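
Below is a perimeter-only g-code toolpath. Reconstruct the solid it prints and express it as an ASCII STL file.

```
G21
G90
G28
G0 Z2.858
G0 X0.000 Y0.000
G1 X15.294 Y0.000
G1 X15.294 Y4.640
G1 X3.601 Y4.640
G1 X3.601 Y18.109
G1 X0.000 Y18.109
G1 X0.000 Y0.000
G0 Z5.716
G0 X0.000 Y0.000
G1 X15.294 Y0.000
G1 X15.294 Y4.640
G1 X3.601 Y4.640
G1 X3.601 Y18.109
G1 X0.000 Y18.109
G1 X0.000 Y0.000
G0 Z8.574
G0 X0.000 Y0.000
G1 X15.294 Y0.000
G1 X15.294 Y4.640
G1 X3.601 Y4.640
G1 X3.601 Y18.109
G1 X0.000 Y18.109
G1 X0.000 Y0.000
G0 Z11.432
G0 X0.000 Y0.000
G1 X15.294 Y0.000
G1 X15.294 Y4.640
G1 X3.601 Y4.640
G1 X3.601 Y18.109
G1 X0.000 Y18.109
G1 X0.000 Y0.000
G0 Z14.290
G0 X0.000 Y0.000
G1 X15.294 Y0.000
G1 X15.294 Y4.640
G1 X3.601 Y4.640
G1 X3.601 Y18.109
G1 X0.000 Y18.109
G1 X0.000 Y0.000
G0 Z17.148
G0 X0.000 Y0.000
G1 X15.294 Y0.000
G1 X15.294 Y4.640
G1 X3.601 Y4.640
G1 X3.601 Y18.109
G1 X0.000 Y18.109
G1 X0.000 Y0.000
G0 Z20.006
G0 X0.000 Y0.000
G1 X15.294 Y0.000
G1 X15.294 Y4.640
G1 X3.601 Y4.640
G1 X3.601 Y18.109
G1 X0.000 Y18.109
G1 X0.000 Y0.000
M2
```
solid part
  facet normal 0.0000 0.0000 -1.0000
    outer loop
      vertex 15.294 4.640 0.000
      vertex 15.294 0.000 0.000
      vertex 0.000 0.000 0.000
    endloop
  endfacet
  facet normal 0.0000 0.0000 -1.0000
    outer loop
      vertex 3.601 4.640 0.000
      vertex 15.294 4.640 0.000
      vertex 0.000 0.000 0.000
    endloop
  endfacet
  facet normal 0.0000 0.0000 -1.0000
    outer loop
      vertex 3.601 18.109 0.000
      vertex 3.601 4.640 0.000
      vertex 0.000 0.000 0.000
    endloop
  endfacet
  facet normal 0.0000 0.0000 -1.0000
    outer loop
      vertex 0.000 18.109 0.000
      vertex 3.601 18.109 0.000
      vertex 0.000 0.000 0.000
    endloop
  endfacet
  facet normal 0.0000 0.0000 1.0000
    outer loop
      vertex 0.000 0.000 20.006
      vertex 15.294 0.000 20.006
      vertex 15.294 4.640 20.006
    endloop
  endfacet
  facet normal 0.0000 0.0000 1.0000
    outer loop
      vertex 0.000 0.000 20.006
      vertex 15.294 4.640 20.006
      vertex 3.601 4.640 20.006
    endloop
  endfacet
  facet normal 0.0000 0.0000 1.0000
    outer loop
      vertex 0.000 0.000 20.006
      vertex 3.601 4.640 20.006
      vertex 3.601 18.109 20.006
    endloop
  endfacet
  facet normal 0.0000 0.0000 1.0000
    outer loop
      vertex 0.000 0.000 20.006
      vertex 3.601 18.109 20.006
      vertex 0.000 18.109 20.006
    endloop
  endfacet
  facet normal 0.0000 -1.0000 0.0000
    outer loop
      vertex 0.000 0.000 0.000
      vertex 15.294 0.000 0.000
      vertex 15.294 0.000 20.006
    endloop
  endfacet
  facet normal 0.0000 -1.0000 0.0000
    outer loop
      vertex 0.000 0.000 0.000
      vertex 15.294 0.000 20.006
      vertex 0.000 0.000 20.006
    endloop
  endfacet
  facet normal 1.0000 0.0000 0.0000
    outer loop
      vertex 15.294 0.000 0.000
      vertex 15.294 4.640 0.000
      vertex 15.294 4.640 20.006
    endloop
  endfacet
  facet normal 1.0000 0.0000 0.0000
    outer loop
      vertex 15.294 0.000 0.000
      vertex 15.294 4.640 20.006
      vertex 15.294 0.000 20.006
    endloop
  endfacet
  facet normal 0.0000 1.0000 0.0000
    outer loop
      vertex 15.294 4.640 0.000
      vertex 3.601 4.640 0.000
      vertex 3.601 4.640 20.006
    endloop
  endfacet
  facet normal 0.0000 1.0000 0.0000
    outer loop
      vertex 15.294 4.640 0.000
      vertex 3.601 4.640 20.006
      vertex 15.294 4.640 20.006
    endloop
  endfacet
  facet normal 1.0000 0.0000 0.0000
    outer loop
      vertex 3.601 4.640 0.000
      vertex 3.601 18.109 0.000
      vertex 3.601 18.109 20.006
    endloop
  endfacet
  facet normal 1.0000 0.0000 0.0000
    outer loop
      vertex 3.601 4.640 0.000
      vertex 3.601 18.109 20.006
      vertex 3.601 4.640 20.006
    endloop
  endfacet
  facet normal 0.0000 1.0000 0.0000
    outer loop
      vertex 3.601 18.109 0.000
      vertex 0.000 18.109 0.000
      vertex 0.000 18.109 20.006
    endloop
  endfacet
  facet normal 0.0000 1.0000 0.0000
    outer loop
      vertex 3.601 18.109 0.000
      vertex 0.000 18.109 20.006
      vertex 3.601 18.109 20.006
    endloop
  endfacet
  facet normal -1.0000 0.0000 0.0000
    outer loop
      vertex 0.000 18.109 0.000
      vertex 0.000 0.000 0.000
      vertex 0.000 0.000 20.006
    endloop
  endfacet
  facet normal -1.0000 0.0000 0.0000
    outer loop
      vertex 0.000 18.109 0.000
      vertex 0.000 0.000 20.006
      vertex 0.000 18.109 20.006
    endloop
  endfacet
endsolid part

The G0 Z moves step by Δz≈2.858 mm. Every layer's G1 loop is the same polygon, so the solid is a straight extrusion of it from z=0 to z≈20. Closing with flat bottom and top caps and triangulating gives 20 facets — an L-shaped prism: outer 15.3 × 18.1 mm, arm thicknesses ≈ 4.64 mm (horizontal) and 3.6 mm (vertical), extruded 20 mm in z.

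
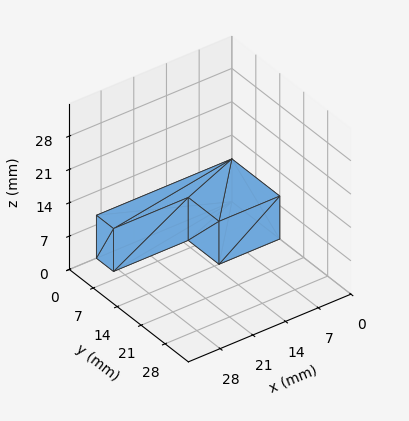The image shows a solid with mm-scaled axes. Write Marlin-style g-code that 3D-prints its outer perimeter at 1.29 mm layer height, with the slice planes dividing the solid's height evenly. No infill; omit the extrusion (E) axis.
Reading the render: the shape is an L-shaped prism: outer 29 × 14 mm, arm thicknesses ≈ 5 mm (horizontal) and 13 mm (vertical), extruded 9 mm in z (dimensions read to the nearest mm from the axis ticks). For the g-code, the solid's height is divided into equal slices at the stated Δz and each level perimeter traced with G1 moves after a G0 lift.

; perimeter-only toolpath
G21 ; units = mm
G90 ; absolute positioning
G28 ; home
; layer 1
G0 Z1.29
G0 X0.00 Y0.00
G1 X29.00 Y0.00
G1 X29.00 Y5.00
G1 X13.00 Y5.00
G1 X13.00 Y14.00
G1 X0.00 Y14.00
G1 X0.00 Y0.00
; layer 2
G0 Z2.57
G0 X0.00 Y0.00
G1 X29.00 Y0.00
G1 X29.00 Y5.00
G1 X13.00 Y5.00
G1 X13.00 Y14.00
G1 X0.00 Y14.00
G1 X0.00 Y0.00
; layer 3
G0 Z3.86
G0 X0.00 Y0.00
G1 X29.00 Y0.00
G1 X29.00 Y5.00
G1 X13.00 Y5.00
G1 X13.00 Y14.00
G1 X0.00 Y14.00
G1 X0.00 Y0.00
; layer 4
G0 Z5.14
G0 X0.00 Y0.00
G1 X29.00 Y0.00
G1 X29.00 Y5.00
G1 X13.00 Y5.00
G1 X13.00 Y14.00
G1 X0.00 Y14.00
G1 X0.00 Y0.00
; layer 5
G0 Z6.43
G0 X0.00 Y0.00
G1 X29.00 Y0.00
G1 X29.00 Y5.00
G1 X13.00 Y5.00
G1 X13.00 Y14.00
G1 X0.00 Y14.00
G1 X0.00 Y0.00
; layer 6
G0 Z7.71
G0 X0.00 Y0.00
G1 X29.00 Y0.00
G1 X29.00 Y5.00
G1 X13.00 Y5.00
G1 X13.00 Y14.00
G1 X0.00 Y14.00
G1 X0.00 Y0.00
; layer 7
G0 Z9.00
G0 X0.00 Y0.00
G1 X29.00 Y0.00
G1 X29.00 Y5.00
G1 X13.00 Y5.00
G1 X13.00 Y14.00
G1 X0.00 Y14.00
G1 X0.00 Y0.00
M2 ; end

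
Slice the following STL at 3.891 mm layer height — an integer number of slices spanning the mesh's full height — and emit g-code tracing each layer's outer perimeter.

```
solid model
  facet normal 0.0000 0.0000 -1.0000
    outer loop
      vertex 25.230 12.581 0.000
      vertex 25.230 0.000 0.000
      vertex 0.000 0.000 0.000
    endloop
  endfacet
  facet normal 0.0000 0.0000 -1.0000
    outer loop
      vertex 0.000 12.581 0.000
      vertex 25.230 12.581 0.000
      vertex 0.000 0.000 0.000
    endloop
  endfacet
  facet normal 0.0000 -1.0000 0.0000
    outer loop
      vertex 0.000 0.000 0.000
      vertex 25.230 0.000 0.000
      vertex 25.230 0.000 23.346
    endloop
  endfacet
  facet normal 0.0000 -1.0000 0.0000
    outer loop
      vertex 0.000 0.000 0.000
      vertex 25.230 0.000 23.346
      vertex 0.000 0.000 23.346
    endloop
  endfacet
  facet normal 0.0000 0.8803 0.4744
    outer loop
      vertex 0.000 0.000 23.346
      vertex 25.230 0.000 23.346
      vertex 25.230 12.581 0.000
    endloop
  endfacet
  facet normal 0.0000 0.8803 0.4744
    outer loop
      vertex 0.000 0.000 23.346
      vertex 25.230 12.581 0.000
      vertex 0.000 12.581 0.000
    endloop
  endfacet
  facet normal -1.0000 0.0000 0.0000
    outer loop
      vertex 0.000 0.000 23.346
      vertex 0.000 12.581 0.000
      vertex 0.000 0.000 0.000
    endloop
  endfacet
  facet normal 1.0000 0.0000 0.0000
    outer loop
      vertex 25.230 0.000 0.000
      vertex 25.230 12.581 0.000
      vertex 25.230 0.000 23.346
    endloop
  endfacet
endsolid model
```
; perimeter-only toolpath
G21 ; units = mm
G90 ; absolute positioning
G28 ; home
; layer 1
G0 Z3.891
G0 X0.000 Y0.000
G1 X25.230 Y0.000
G1 X25.230 Y10.484
G1 X0.000 Y10.484
G1 X0.000 Y0.000
; layer 2
G0 Z7.782
G0 X0.000 Y0.000
G1 X25.230 Y0.000
G1 X25.230 Y8.387
G1 X0.000 Y8.387
G1 X0.000 Y0.000
; layer 3
G0 Z11.673
G0 X0.000 Y0.000
G1 X25.230 Y0.000
G1 X25.230 Y6.290
G1 X0.000 Y6.290
G1 X0.000 Y0.000
; layer 4
G0 Z15.564
G0 X0.000 Y0.000
G1 X25.230 Y0.000
G1 X25.230 Y4.194
G1 X0.000 Y4.194
G1 X0.000 Y0.000
; layer 5
G0 Z19.455
G0 X0.000 Y0.000
G1 X25.230 Y0.000
G1 X25.230 Y2.097
G1 X0.000 Y2.097
G1 X0.000 Y0.000
M2 ; end

The solid is a wedge (ramp): 25.2 × 12.6 mm base, rising to 23.3 mm along the y=0 edge and sloping linearly to z=0 at y=12.6. Slicing at Δz = 3.891 mm — 6 equal slices spanning the solid's height, so layer i sits at z = i·h/6 — gives 5 non-empty perimeters. Each is a 4-segment closed polygon; G0 lifts to the layer z and rapids to the start vertex, then G1 traces the edges. The cross-section shrinks linearly with z (the slice at the apex is degenerate and omitted).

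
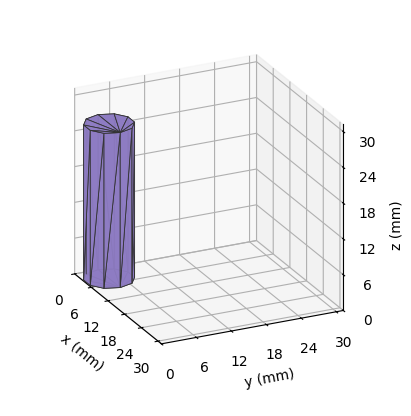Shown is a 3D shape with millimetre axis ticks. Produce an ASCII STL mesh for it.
Reading the render: the shape is a regular 10-sided prism (a cylinder approximated with 10 flat sides), circumscribed radius ≈ 4 mm, height ≈ 26 mm (dimensions read to the nearest mm from the axis ticks). For the STL, each face is triangulated and given an outward normal.

solid part
  facet normal 0.0000 0.0000 -1.0000
    outer loop
      vertex 5.2 7.8 0.0
      vertex 7.2 6.4 0.0
      vertex 8.0 4.0 0.0
    endloop
  endfacet
  facet normal 0.0000 0.0000 -1.0000
    outer loop
      vertex 2.8 7.8 0.0
      vertex 5.2 7.8 0.0
      vertex 8.0 4.0 0.0
    endloop
  endfacet
  facet normal 0.0000 0.0000 -1.0000
    outer loop
      vertex 0.8 6.4 0.0
      vertex 2.8 7.8 0.0
      vertex 8.0 4.0 0.0
    endloop
  endfacet
  facet normal 0.0000 0.0000 -1.0000
    outer loop
      vertex 0.0 4.0 0.0
      vertex 0.8 6.4 0.0
      vertex 8.0 4.0 0.0
    endloop
  endfacet
  facet normal 0.0000 0.0000 -1.0000
    outer loop
      vertex 0.8 1.6 0.0
      vertex 0.0 4.0 0.0
      vertex 8.0 4.0 0.0
    endloop
  endfacet
  facet normal 0.0000 0.0000 -1.0000
    outer loop
      vertex 2.8 0.2 0.0
      vertex 0.8 1.6 0.0
      vertex 8.0 4.0 0.0
    endloop
  endfacet
  facet normal 0.0000 0.0000 -1.0000
    outer loop
      vertex 5.2 0.2 0.0
      vertex 2.8 0.2 0.0
      vertex 8.0 4.0 0.0
    endloop
  endfacet
  facet normal 0.0000 0.0000 -1.0000
    outer loop
      vertex 7.2 1.6 0.0
      vertex 5.2 0.2 0.0
      vertex 8.0 4.0 0.0
    endloop
  endfacet
  facet normal 0.0000 0.0000 1.0000
    outer loop
      vertex 8.0 4.0 26.0
      vertex 7.2 6.4 26.0
      vertex 5.2 7.8 26.0
    endloop
  endfacet
  facet normal 0.0000 0.0000 1.0000
    outer loop
      vertex 8.0 4.0 26.0
      vertex 5.2 7.8 26.0
      vertex 2.8 7.8 26.0
    endloop
  endfacet
  facet normal 0.0000 0.0000 1.0000
    outer loop
      vertex 8.0 4.0 26.0
      vertex 2.8 7.8 26.0
      vertex 0.8 6.4 26.0
    endloop
  endfacet
  facet normal 0.0000 0.0000 1.0000
    outer loop
      vertex 8.0 4.0 26.0
      vertex 0.8 6.4 26.0
      vertex 0.0 4.0 26.0
    endloop
  endfacet
  facet normal 0.0000 0.0000 1.0000
    outer loop
      vertex 8.0 4.0 26.0
      vertex 0.0 4.0 26.0
      vertex 0.8 1.6 26.0
    endloop
  endfacet
  facet normal 0.0000 0.0000 1.0000
    outer loop
      vertex 8.0 4.0 26.0
      vertex 0.8 1.6 26.0
      vertex 2.8 0.2 26.0
    endloop
  endfacet
  facet normal 0.0000 0.0000 1.0000
    outer loop
      vertex 8.0 4.0 26.0
      vertex 2.8 0.2 26.0
      vertex 5.2 0.2 26.0
    endloop
  endfacet
  facet normal 0.0000 0.0000 1.0000
    outer loop
      vertex 8.0 4.0 26.0
      vertex 5.2 0.2 26.0
      vertex 7.2 1.6 26.0
    endloop
  endfacet
  facet normal 0.9487 0.3162 0.0000
    outer loop
      vertex 8.0 4.0 0.0
      vertex 7.2 6.4 0.0
      vertex 7.2 6.4 26.0
    endloop
  endfacet
  facet normal 0.9487 0.3162 0.0000
    outer loop
      vertex 8.0 4.0 0.0
      vertex 7.2 6.4 26.0
      vertex 8.0 4.0 26.0
    endloop
  endfacet
  facet normal 0.5735 0.8192 0.0000
    outer loop
      vertex 7.2 6.4 0.0
      vertex 5.2 7.8 0.0
      vertex 5.2 7.8 26.0
    endloop
  endfacet
  facet normal 0.5735 0.8192 0.0000
    outer loop
      vertex 7.2 6.4 0.0
      vertex 5.2 7.8 26.0
      vertex 7.2 6.4 26.0
    endloop
  endfacet
  facet normal 0.0000 1.0000 0.0000
    outer loop
      vertex 5.2 7.8 0.0
      vertex 2.8 7.8 0.0
      vertex 2.8 7.8 26.0
    endloop
  endfacet
  facet normal 0.0000 1.0000 0.0000
    outer loop
      vertex 5.2 7.8 0.0
      vertex 2.8 7.8 26.0
      vertex 5.2 7.8 26.0
    endloop
  endfacet
  facet normal -0.5735 0.8192 0.0000
    outer loop
      vertex 2.8 7.8 0.0
      vertex 0.8 6.4 0.0
      vertex 0.8 6.4 26.0
    endloop
  endfacet
  facet normal -0.5735 0.8192 0.0000
    outer loop
      vertex 2.8 7.8 0.0
      vertex 0.8 6.4 26.0
      vertex 2.8 7.8 26.0
    endloop
  endfacet
  facet normal -0.9487 0.3162 0.0000
    outer loop
      vertex 0.8 6.4 0.0
      vertex 0.0 4.0 0.0
      vertex 0.0 4.0 26.0
    endloop
  endfacet
  facet normal -0.9487 0.3162 0.0000
    outer loop
      vertex 0.8 6.4 0.0
      vertex 0.0 4.0 26.0
      vertex 0.8 6.4 26.0
    endloop
  endfacet
  facet normal -0.9487 -0.3162 0.0000
    outer loop
      vertex 0.0 4.0 0.0
      vertex 0.8 1.6 0.0
      vertex 0.8 1.6 26.0
    endloop
  endfacet
  facet normal -0.9487 -0.3162 0.0000
    outer loop
      vertex 0.0 4.0 0.0
      vertex 0.8 1.6 26.0
      vertex 0.0 4.0 26.0
    endloop
  endfacet
  facet normal -0.5735 -0.8192 0.0000
    outer loop
      vertex 0.8 1.6 0.0
      vertex 2.8 0.2 0.0
      vertex 2.8 0.2 26.0
    endloop
  endfacet
  facet normal -0.5735 -0.8192 0.0000
    outer loop
      vertex 0.8 1.6 0.0
      vertex 2.8 0.2 26.0
      vertex 0.8 1.6 26.0
    endloop
  endfacet
  facet normal 0.0000 -1.0000 0.0000
    outer loop
      vertex 2.8 0.2 0.0
      vertex 5.2 0.2 0.0
      vertex 5.2 0.2 26.0
    endloop
  endfacet
  facet normal 0.0000 -1.0000 0.0000
    outer loop
      vertex 2.8 0.2 0.0
      vertex 5.2 0.2 26.0
      vertex 2.8 0.2 26.0
    endloop
  endfacet
  facet normal 0.5735 -0.8192 0.0000
    outer loop
      vertex 5.2 0.2 0.0
      vertex 7.2 1.6 0.0
      vertex 7.2 1.6 26.0
    endloop
  endfacet
  facet normal 0.5735 -0.8192 0.0000
    outer loop
      vertex 5.2 0.2 0.0
      vertex 7.2 1.6 26.0
      vertex 5.2 0.2 26.0
    endloop
  endfacet
  facet normal 0.9487 -0.3162 0.0000
    outer loop
      vertex 7.2 1.6 0.0
      vertex 8.0 4.0 0.0
      vertex 8.0 4.0 26.0
    endloop
  endfacet
  facet normal 0.9487 -0.3162 0.0000
    outer loop
      vertex 7.2 1.6 0.0
      vertex 8.0 4.0 26.0
      vertex 7.2 1.6 26.0
    endloop
  endfacet
endsolid part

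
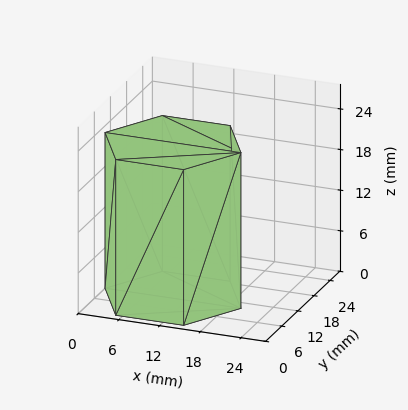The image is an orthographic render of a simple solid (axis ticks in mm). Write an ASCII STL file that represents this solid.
Reading the render: the shape is a regular 6-sided prism (a cylinder approximated with 6 flat sides), circumscribed radius ≈ 10 mm, height ≈ 23 mm (dimensions read to the nearest mm from the axis ticks). For the STL, each face is triangulated and given an outward normal.

solid part
  facet normal 0.0000 0.0000 -1.0000
    outer loop
      vertex 5.00 18.66 0.00
      vertex 15.00 18.66 0.00
      vertex 20.00 10.00 0.00
    endloop
  endfacet
  facet normal 0.0000 0.0000 -1.0000
    outer loop
      vertex 0.00 10.00 0.00
      vertex 5.00 18.66 0.00
      vertex 20.00 10.00 0.00
    endloop
  endfacet
  facet normal 0.0000 0.0000 -1.0000
    outer loop
      vertex 5.00 1.34 0.00
      vertex 0.00 10.00 0.00
      vertex 20.00 10.00 0.00
    endloop
  endfacet
  facet normal 0.0000 0.0000 -1.0000
    outer loop
      vertex 15.00 1.34 0.00
      vertex 5.00 1.34 0.00
      vertex 20.00 10.00 0.00
    endloop
  endfacet
  facet normal 0.0000 0.0000 1.0000
    outer loop
      vertex 20.00 10.00 23.00
      vertex 15.00 18.66 23.00
      vertex 5.00 18.66 23.00
    endloop
  endfacet
  facet normal 0.0000 0.0000 1.0000
    outer loop
      vertex 20.00 10.00 23.00
      vertex 5.00 18.66 23.00
      vertex 0.00 10.00 23.00
    endloop
  endfacet
  facet normal 0.0000 0.0000 1.0000
    outer loop
      vertex 20.00 10.00 23.00
      vertex 0.00 10.00 23.00
      vertex 5.00 1.34 23.00
    endloop
  endfacet
  facet normal 0.0000 0.0000 1.0000
    outer loop
      vertex 20.00 10.00 23.00
      vertex 5.00 1.34 23.00
      vertex 15.00 1.34 23.00
    endloop
  endfacet
  facet normal 0.8660 0.5000 0.0000
    outer loop
      vertex 20.00 10.00 0.00
      vertex 15.00 18.66 0.00
      vertex 15.00 18.66 23.00
    endloop
  endfacet
  facet normal 0.8660 0.5000 0.0000
    outer loop
      vertex 20.00 10.00 0.00
      vertex 15.00 18.66 23.00
      vertex 20.00 10.00 23.00
    endloop
  endfacet
  facet normal 0.0000 1.0000 0.0000
    outer loop
      vertex 15.00 18.66 0.00
      vertex 5.00 18.66 0.00
      vertex 5.00 18.66 23.00
    endloop
  endfacet
  facet normal 0.0000 1.0000 0.0000
    outer loop
      vertex 15.00 18.66 0.00
      vertex 5.00 18.66 23.00
      vertex 15.00 18.66 23.00
    endloop
  endfacet
  facet normal -0.8660 0.5000 0.0000
    outer loop
      vertex 5.00 18.66 0.00
      vertex 0.00 10.00 0.00
      vertex 0.00 10.00 23.00
    endloop
  endfacet
  facet normal -0.8660 0.5000 0.0000
    outer loop
      vertex 5.00 18.66 0.00
      vertex 0.00 10.00 23.00
      vertex 5.00 18.66 23.00
    endloop
  endfacet
  facet normal -0.8660 -0.5000 0.0000
    outer loop
      vertex 0.00 10.00 0.00
      vertex 5.00 1.34 0.00
      vertex 5.00 1.34 23.00
    endloop
  endfacet
  facet normal -0.8660 -0.5000 0.0000
    outer loop
      vertex 0.00 10.00 0.00
      vertex 5.00 1.34 23.00
      vertex 0.00 10.00 23.00
    endloop
  endfacet
  facet normal 0.0000 -1.0000 0.0000
    outer loop
      vertex 5.00 1.34 0.00
      vertex 15.00 1.34 0.00
      vertex 15.00 1.34 23.00
    endloop
  endfacet
  facet normal 0.0000 -1.0000 0.0000
    outer loop
      vertex 5.00 1.34 0.00
      vertex 15.00 1.34 23.00
      vertex 5.00 1.34 23.00
    endloop
  endfacet
  facet normal 0.8660 -0.5000 0.0000
    outer loop
      vertex 15.00 1.34 0.00
      vertex 20.00 10.00 0.00
      vertex 20.00 10.00 23.00
    endloop
  endfacet
  facet normal 0.8660 -0.5000 0.0000
    outer loop
      vertex 15.00 1.34 0.00
      vertex 20.00 10.00 23.00
      vertex 15.00 1.34 23.00
    endloop
  endfacet
endsolid part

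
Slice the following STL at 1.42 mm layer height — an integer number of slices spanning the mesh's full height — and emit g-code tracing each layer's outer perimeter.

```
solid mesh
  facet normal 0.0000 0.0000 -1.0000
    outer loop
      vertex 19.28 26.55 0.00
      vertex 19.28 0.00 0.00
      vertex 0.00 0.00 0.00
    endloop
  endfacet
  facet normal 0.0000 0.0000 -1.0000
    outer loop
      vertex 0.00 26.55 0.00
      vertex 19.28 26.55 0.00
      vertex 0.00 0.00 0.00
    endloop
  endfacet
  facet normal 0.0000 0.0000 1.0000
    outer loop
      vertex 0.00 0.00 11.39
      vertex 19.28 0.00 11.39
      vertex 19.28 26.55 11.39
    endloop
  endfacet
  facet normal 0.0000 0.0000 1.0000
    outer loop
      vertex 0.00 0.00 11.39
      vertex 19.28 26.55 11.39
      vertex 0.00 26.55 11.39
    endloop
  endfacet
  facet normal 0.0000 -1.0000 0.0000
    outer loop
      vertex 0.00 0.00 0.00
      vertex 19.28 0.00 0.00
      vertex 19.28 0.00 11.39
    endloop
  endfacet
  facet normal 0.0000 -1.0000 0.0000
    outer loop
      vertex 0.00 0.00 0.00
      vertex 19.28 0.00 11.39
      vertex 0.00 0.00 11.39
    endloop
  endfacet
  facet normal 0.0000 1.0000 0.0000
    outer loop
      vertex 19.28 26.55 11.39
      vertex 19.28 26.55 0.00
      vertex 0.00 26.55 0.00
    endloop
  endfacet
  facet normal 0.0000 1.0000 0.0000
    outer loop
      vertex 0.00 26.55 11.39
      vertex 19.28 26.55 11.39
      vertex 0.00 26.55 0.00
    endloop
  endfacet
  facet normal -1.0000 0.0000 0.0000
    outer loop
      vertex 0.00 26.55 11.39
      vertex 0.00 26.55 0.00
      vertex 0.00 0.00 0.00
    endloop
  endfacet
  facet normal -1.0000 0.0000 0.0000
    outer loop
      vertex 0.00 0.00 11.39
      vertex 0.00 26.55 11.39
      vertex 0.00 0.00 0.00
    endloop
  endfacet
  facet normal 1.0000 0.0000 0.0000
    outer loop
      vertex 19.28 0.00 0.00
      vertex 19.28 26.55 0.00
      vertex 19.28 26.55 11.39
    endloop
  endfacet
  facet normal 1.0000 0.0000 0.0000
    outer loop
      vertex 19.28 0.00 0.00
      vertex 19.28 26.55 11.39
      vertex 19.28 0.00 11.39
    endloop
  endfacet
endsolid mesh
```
; perimeter-only toolpath
G21 ; units = mm
G90 ; absolute positioning
G28 ; home
; layer 1
G0 Z1.42
G0 X0.00 Y0.00
G1 X19.28 Y0.00
G1 X19.28 Y26.55
G1 X0.00 Y26.55
G1 X0.00 Y0.00
; layer 2
G0 Z2.85
G0 X0.00 Y0.00
G1 X19.28 Y0.00
G1 X19.28 Y26.55
G1 X0.00 Y26.55
G1 X0.00 Y0.00
; layer 3
G0 Z4.27
G0 X0.00 Y0.00
G1 X19.28 Y0.00
G1 X19.28 Y26.55
G1 X0.00 Y26.55
G1 X0.00 Y0.00
; layer 4
G0 Z5.70
G0 X0.00 Y0.00
G1 X19.28 Y0.00
G1 X19.28 Y26.55
G1 X0.00 Y26.55
G1 X0.00 Y0.00
; layer 5
G0 Z7.12
G0 X0.00 Y0.00
G1 X19.28 Y0.00
G1 X19.28 Y26.55
G1 X0.00 Y26.55
G1 X0.00 Y0.00
; layer 6
G0 Z8.54
G0 X0.00 Y0.00
G1 X19.28 Y0.00
G1 X19.28 Y26.55
G1 X0.00 Y26.55
G1 X0.00 Y0.00
; layer 7
G0 Z9.97
G0 X0.00 Y0.00
G1 X19.28 Y0.00
G1 X19.28 Y26.55
G1 X0.00 Y26.55
G1 X0.00 Y0.00
; layer 8
G0 Z11.39
G0 X0.00 Y0.00
G1 X19.28 Y0.00
G1 X19.28 Y26.55
G1 X0.00 Y26.55
G1 X0.00 Y0.00
M2 ; end

The solid is a rectangular box, roughly 19.3 × 26.6 mm footprint and 11.4 mm tall. Slicing at Δz = 1.42 mm — 8 equal slices spanning the solid's height, so layer i sits at z = i·h/8 — gives 8 non-empty perimeters. Each is a 4-segment closed polygon; G0 lifts to the layer z and rapids to the start vertex, then G1 traces the edges.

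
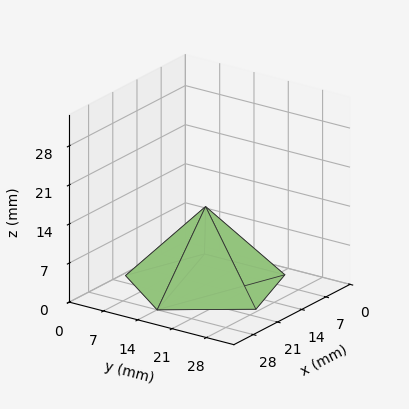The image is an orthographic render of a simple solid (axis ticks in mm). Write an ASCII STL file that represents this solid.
Reading the render: the shape is a regular 5-sided pyramid, base circumscribed radius ≈ 14 mm, apex at z ≈ 14 mm (dimensions read to the nearest mm from the axis ticks). For the STL, each face is triangulated and given an outward normal.

solid part
  facet normal 0.0000 0.0000 -1.0000
    outer loop
      vertex 2.7 22.2 0.0
      vertex 18.3 27.3 0.0
      vertex 28.0 14.0 0.0
    endloop
  endfacet
  facet normal 0.0000 0.0000 -1.0000
    outer loop
      vertex 2.7 5.8 0.0
      vertex 2.7 22.2 0.0
      vertex 28.0 14.0 0.0
    endloop
  endfacet
  facet normal 0.0000 0.0000 -1.0000
    outer loop
      vertex 18.3 0.7 0.0
      vertex 2.7 5.8 0.0
      vertex 28.0 14.0 0.0
    endloop
  endfacet
  facet normal 0.6285 0.4583 0.6285
    outer loop
      vertex 28.0 14.0 0.0
      vertex 18.3 27.3 0.0
      vertex 14.0 14.0 14.0
    endloop
  endfacet
  facet normal -0.2418 0.7395 0.6283
    outer loop
      vertex 18.3 27.3 0.0
      vertex 2.7 22.2 0.0
      vertex 14.0 14.0 14.0
    endloop
  endfacet
  facet normal -0.7782 0.0000 0.6281
    outer loop
      vertex 2.7 22.2 0.0
      vertex 2.7 5.8 0.0
      vertex 14.0 14.0 14.0
    endloop
  endfacet
  facet normal -0.2418 -0.7395 0.6283
    outer loop
      vertex 2.7 5.8 0.0
      vertex 18.3 0.7 0.0
      vertex 14.0 14.0 14.0
    endloop
  endfacet
  facet normal 0.6285 -0.4583 0.6285
    outer loop
      vertex 18.3 0.7 0.0
      vertex 28.0 14.0 0.0
      vertex 14.0 14.0 14.0
    endloop
  endfacet
endsolid part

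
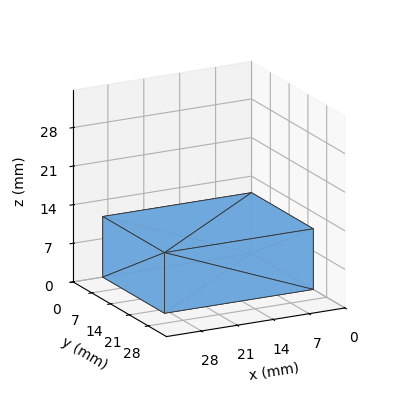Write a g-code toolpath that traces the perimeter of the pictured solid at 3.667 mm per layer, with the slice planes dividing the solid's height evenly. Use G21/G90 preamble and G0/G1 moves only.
Reading the render: the shape is a rectangular box, roughly 29 × 23 mm footprint and 11 mm tall (dimensions read to the nearest mm from the axis ticks). For the g-code, the solid's height is divided into equal slices at the stated Δz and each level perimeter traced with G1 moves after a G0 lift.

; perimeter-only toolpath
G21 ; units = mm
G90 ; absolute positioning
G28 ; home
; layer 1
G0 Z3.667
G0 X0.000 Y0.000
G1 X29.000 Y0.000
G1 X29.000 Y23.000
G1 X0.000 Y23.000
G1 X0.000 Y0.000
; layer 2
G0 Z7.333
G0 X0.000 Y0.000
G1 X29.000 Y0.000
G1 X29.000 Y23.000
G1 X0.000 Y23.000
G1 X0.000 Y0.000
; layer 3
G0 Z11.000
G0 X0.000 Y0.000
G1 X29.000 Y0.000
G1 X29.000 Y23.000
G1 X0.000 Y23.000
G1 X0.000 Y0.000
M2 ; end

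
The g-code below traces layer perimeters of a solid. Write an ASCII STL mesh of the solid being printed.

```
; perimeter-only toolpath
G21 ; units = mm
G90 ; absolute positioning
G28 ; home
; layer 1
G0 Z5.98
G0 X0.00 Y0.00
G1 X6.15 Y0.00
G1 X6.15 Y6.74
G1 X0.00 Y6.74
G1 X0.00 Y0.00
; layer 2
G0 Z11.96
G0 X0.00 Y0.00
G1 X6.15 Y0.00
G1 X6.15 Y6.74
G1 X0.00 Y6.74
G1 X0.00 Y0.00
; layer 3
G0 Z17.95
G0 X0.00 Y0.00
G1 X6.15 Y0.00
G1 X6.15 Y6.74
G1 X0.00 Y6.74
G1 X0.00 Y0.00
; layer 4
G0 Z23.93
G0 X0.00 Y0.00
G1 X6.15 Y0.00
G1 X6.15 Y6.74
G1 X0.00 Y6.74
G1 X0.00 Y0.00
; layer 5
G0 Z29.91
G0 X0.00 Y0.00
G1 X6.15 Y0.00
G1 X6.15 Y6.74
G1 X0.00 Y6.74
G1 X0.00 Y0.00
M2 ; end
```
solid part
  facet normal 0.0000 0.0000 -1.0000
    outer loop
      vertex 6.15 6.74 0.00
      vertex 6.15 0.00 0.00
      vertex 0.00 0.00 0.00
    endloop
  endfacet
  facet normal 0.0000 0.0000 -1.0000
    outer loop
      vertex 0.00 6.74 0.00
      vertex 6.15 6.74 0.00
      vertex 0.00 0.00 0.00
    endloop
  endfacet
  facet normal 0.0000 0.0000 1.0000
    outer loop
      vertex 0.00 0.00 29.91
      vertex 6.15 0.00 29.91
      vertex 6.15 6.74 29.91
    endloop
  endfacet
  facet normal 0.0000 0.0000 1.0000
    outer loop
      vertex 0.00 0.00 29.91
      vertex 6.15 6.74 29.91
      vertex 0.00 6.74 29.91
    endloop
  endfacet
  facet normal 0.0000 -1.0000 0.0000
    outer loop
      vertex 0.00 0.00 0.00
      vertex 6.15 0.00 0.00
      vertex 6.15 0.00 29.91
    endloop
  endfacet
  facet normal 0.0000 -1.0000 0.0000
    outer loop
      vertex 0.00 0.00 0.00
      vertex 6.15 0.00 29.91
      vertex 0.00 0.00 29.91
    endloop
  endfacet
  facet normal 0.0000 1.0000 0.0000
    outer loop
      vertex 6.15 6.74 29.91
      vertex 6.15 6.74 0.00
      vertex 0.00 6.74 0.00
    endloop
  endfacet
  facet normal 0.0000 1.0000 0.0000
    outer loop
      vertex 0.00 6.74 29.91
      vertex 6.15 6.74 29.91
      vertex 0.00 6.74 0.00
    endloop
  endfacet
  facet normal -1.0000 0.0000 0.0000
    outer loop
      vertex 0.00 6.74 29.91
      vertex 0.00 6.74 0.00
      vertex 0.00 0.00 0.00
    endloop
  endfacet
  facet normal -1.0000 0.0000 0.0000
    outer loop
      vertex 0.00 0.00 29.91
      vertex 0.00 6.74 29.91
      vertex 0.00 0.00 0.00
    endloop
  endfacet
  facet normal 1.0000 0.0000 0.0000
    outer loop
      vertex 6.15 0.00 0.00
      vertex 6.15 6.74 0.00
      vertex 6.15 6.74 29.91
    endloop
  endfacet
  facet normal 1.0000 0.0000 0.0000
    outer loop
      vertex 6.15 0.00 0.00
      vertex 6.15 6.74 29.91
      vertex 6.15 0.00 29.91
    endloop
  endfacet
endsolid part

The G0 Z moves step by Δz≈5.98 mm. Every layer's G1 loop is the same polygon, so the solid is a straight extrusion of it from z=0 to z≈29.9. Closing with flat bottom and top caps and triangulating gives 12 facets — a rectangular box, roughly 6.15 × 6.74 mm footprint and 29.9 mm tall.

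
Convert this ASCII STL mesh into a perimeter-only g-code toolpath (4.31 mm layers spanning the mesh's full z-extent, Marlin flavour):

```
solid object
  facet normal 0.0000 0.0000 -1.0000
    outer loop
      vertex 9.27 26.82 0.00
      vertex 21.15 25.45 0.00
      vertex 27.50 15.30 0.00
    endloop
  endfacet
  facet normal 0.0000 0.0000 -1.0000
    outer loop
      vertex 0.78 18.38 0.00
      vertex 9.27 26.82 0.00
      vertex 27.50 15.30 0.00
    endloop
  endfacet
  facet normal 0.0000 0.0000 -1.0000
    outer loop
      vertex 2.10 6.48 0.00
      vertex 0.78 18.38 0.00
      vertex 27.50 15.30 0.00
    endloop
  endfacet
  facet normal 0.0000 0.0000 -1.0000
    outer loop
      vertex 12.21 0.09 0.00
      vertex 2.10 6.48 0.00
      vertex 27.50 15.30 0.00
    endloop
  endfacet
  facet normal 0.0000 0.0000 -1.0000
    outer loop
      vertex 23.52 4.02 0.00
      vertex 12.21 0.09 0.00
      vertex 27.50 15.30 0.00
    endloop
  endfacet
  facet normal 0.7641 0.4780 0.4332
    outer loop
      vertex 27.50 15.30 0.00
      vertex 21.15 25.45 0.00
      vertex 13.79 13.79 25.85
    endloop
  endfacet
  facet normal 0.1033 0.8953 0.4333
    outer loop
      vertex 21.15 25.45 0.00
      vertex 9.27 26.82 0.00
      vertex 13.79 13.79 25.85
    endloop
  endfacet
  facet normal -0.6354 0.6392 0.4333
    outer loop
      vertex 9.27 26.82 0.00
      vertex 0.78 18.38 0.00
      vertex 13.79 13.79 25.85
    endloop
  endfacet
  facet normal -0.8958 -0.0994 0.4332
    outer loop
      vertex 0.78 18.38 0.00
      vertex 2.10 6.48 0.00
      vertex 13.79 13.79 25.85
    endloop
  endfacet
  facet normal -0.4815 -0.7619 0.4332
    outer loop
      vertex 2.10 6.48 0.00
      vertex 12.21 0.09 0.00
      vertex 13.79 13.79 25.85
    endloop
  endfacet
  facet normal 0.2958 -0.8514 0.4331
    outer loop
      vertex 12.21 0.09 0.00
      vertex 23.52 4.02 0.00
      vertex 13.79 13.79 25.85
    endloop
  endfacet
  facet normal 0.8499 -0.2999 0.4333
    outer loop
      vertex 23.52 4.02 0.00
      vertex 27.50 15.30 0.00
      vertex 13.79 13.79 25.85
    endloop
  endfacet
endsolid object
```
; perimeter-only toolpath
G21 ; units = mm
G90 ; absolute positioning
G28 ; home
; layer 1
G0 Z4.31
G0 X25.21 Y15.05
G1 X19.92 Y23.51
G1 X10.02 Y24.65
G1 X2.95 Y17.61
G1 X4.05 Y7.70
G1 X12.47 Y2.37
G1 X21.90 Y5.65
G1 X25.21 Y15.05
; layer 2
G0 Z8.62
G0 X22.93 Y14.80
G1 X18.70 Y21.56
G1 X10.78 Y22.48
G1 X5.12 Y16.85
G1 X6.00 Y8.92
G1 X12.74 Y4.66
G1 X20.28 Y7.28
G1 X22.93 Y14.80
; layer 3
G0 Z12.93
G0 X20.64 Y14.54
G1 X17.47 Y19.62
G1 X11.53 Y20.30
G1 X7.28 Y16.09
G1 X7.94 Y10.13
G1 X13.00 Y6.94
G1 X18.66 Y8.90
G1 X20.64 Y14.54
; layer 4
G0 Z17.23
G0 X18.36 Y14.29
G1 X16.24 Y17.68
G1 X12.28 Y18.13
G1 X9.45 Y15.32
G1 X9.89 Y11.35
G1 X13.26 Y9.22
G1 X17.03 Y10.53
G1 X18.36 Y14.29
; layer 5
G0 Z21.54
G0 X16.07 Y14.04
G1 X15.02 Y15.73
G1 X13.04 Y15.96
G1 X11.62 Y14.55
G1 X11.84 Y12.57
G1 X13.53 Y11.51
G1 X15.41 Y12.16
G1 X16.07 Y14.04
M2 ; end

The solid is a regular 7-sided pyramid, base circumscribed radius ≈ 13.8 mm, apex at z ≈ 25.9 mm. Slicing at Δz = 4.31 mm — 6 equal slices spanning the solid's height, so layer i sits at z = i·h/6 — gives 5 non-empty perimeters. Each is a 7-segment closed polygon; G0 lifts to the layer z and rapids to the start vertex, then G1 traces the edges. The cross-section shrinks linearly with z (the slice at the apex is degenerate and omitted).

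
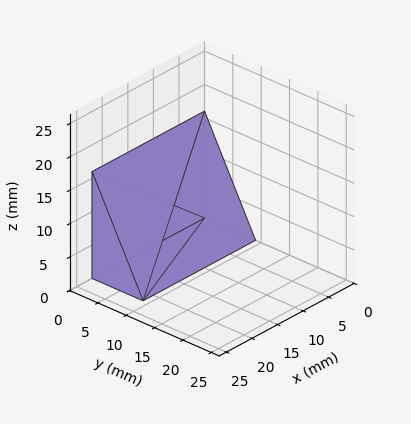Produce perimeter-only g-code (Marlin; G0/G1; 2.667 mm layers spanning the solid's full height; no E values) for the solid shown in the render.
Reading the render: the shape is a wedge (ramp): 22 × 9 mm base, rising to 16 mm along the y=0 edge and sloping linearly to z=0 at y=9 (dimensions read to the nearest mm from the axis ticks). For the g-code, the solid's height is divided into equal slices at the stated Δz and each level perimeter traced with G1 moves after a G0 lift.

; perimeter-only toolpath
G21 ; units = mm
G90 ; absolute positioning
G28 ; home
; layer 1
G0 Z2.667
G0 X0.000 Y0.000
G1 X22.000 Y0.000
G1 X22.000 Y7.500
G1 X0.000 Y7.500
G1 X0.000 Y0.000
; layer 2
G0 Z5.333
G0 X0.000 Y0.000
G1 X22.000 Y0.000
G1 X22.000 Y6.000
G1 X0.000 Y6.000
G1 X0.000 Y0.000
; layer 3
G0 Z8.000
G0 X0.000 Y0.000
G1 X22.000 Y0.000
G1 X22.000 Y4.500
G1 X0.000 Y4.500
G1 X0.000 Y0.000
; layer 4
G0 Z10.667
G0 X0.000 Y0.000
G1 X22.000 Y0.000
G1 X22.000 Y3.000
G1 X0.000 Y3.000
G1 X0.000 Y0.000
; layer 5
G0 Z13.333
G0 X0.000 Y0.000
G1 X22.000 Y0.000
G1 X22.000 Y1.500
G1 X0.000 Y1.500
G1 X0.000 Y0.000
M2 ; end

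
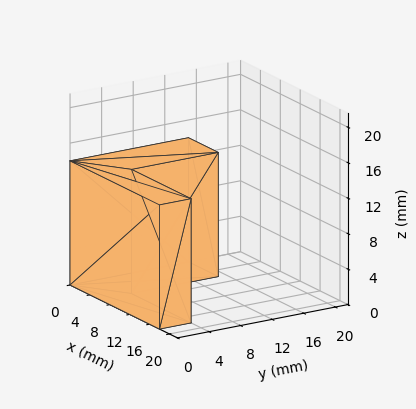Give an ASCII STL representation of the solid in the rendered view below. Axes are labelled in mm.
Reading the render: the shape is an L-shaped prism: outer 18 × 15 mm, arm thicknesses ≈ 4 mm (horizontal) and 6 mm (vertical), extruded 14 mm in z (dimensions read to the nearest mm from the axis ticks). For the STL, each face is triangulated and given an outward normal.

solid part
  facet normal 0.0000 0.0000 -1.0000
    outer loop
      vertex 18.0 4.0 0.0
      vertex 18.0 0.0 0.0
      vertex 0.0 0.0 0.0
    endloop
  endfacet
  facet normal 0.0000 0.0000 -1.0000
    outer loop
      vertex 6.0 4.0 0.0
      vertex 18.0 4.0 0.0
      vertex 0.0 0.0 0.0
    endloop
  endfacet
  facet normal 0.0000 0.0000 -1.0000
    outer loop
      vertex 6.0 15.0 0.0
      vertex 6.0 4.0 0.0
      vertex 0.0 0.0 0.0
    endloop
  endfacet
  facet normal 0.0000 0.0000 -1.0000
    outer loop
      vertex 0.0 15.0 0.0
      vertex 6.0 15.0 0.0
      vertex 0.0 0.0 0.0
    endloop
  endfacet
  facet normal 0.0000 0.0000 1.0000
    outer loop
      vertex 0.0 0.0 14.0
      vertex 18.0 0.0 14.0
      vertex 18.0 4.0 14.0
    endloop
  endfacet
  facet normal 0.0000 0.0000 1.0000
    outer loop
      vertex 0.0 0.0 14.0
      vertex 18.0 4.0 14.0
      vertex 6.0 4.0 14.0
    endloop
  endfacet
  facet normal 0.0000 0.0000 1.0000
    outer loop
      vertex 0.0 0.0 14.0
      vertex 6.0 4.0 14.0
      vertex 6.0 15.0 14.0
    endloop
  endfacet
  facet normal 0.0000 0.0000 1.0000
    outer loop
      vertex 0.0 0.0 14.0
      vertex 6.0 15.0 14.0
      vertex 0.0 15.0 14.0
    endloop
  endfacet
  facet normal 0.0000 -1.0000 0.0000
    outer loop
      vertex 0.0 0.0 0.0
      vertex 18.0 0.0 0.0
      vertex 18.0 0.0 14.0
    endloop
  endfacet
  facet normal 0.0000 -1.0000 0.0000
    outer loop
      vertex 0.0 0.0 0.0
      vertex 18.0 0.0 14.0
      vertex 0.0 0.0 14.0
    endloop
  endfacet
  facet normal 1.0000 0.0000 0.0000
    outer loop
      vertex 18.0 0.0 0.0
      vertex 18.0 4.0 0.0
      vertex 18.0 4.0 14.0
    endloop
  endfacet
  facet normal 1.0000 0.0000 0.0000
    outer loop
      vertex 18.0 0.0 0.0
      vertex 18.0 4.0 14.0
      vertex 18.0 0.0 14.0
    endloop
  endfacet
  facet normal 0.0000 1.0000 0.0000
    outer loop
      vertex 18.0 4.0 0.0
      vertex 6.0 4.0 0.0
      vertex 6.0 4.0 14.0
    endloop
  endfacet
  facet normal 0.0000 1.0000 0.0000
    outer loop
      vertex 18.0 4.0 0.0
      vertex 6.0 4.0 14.0
      vertex 18.0 4.0 14.0
    endloop
  endfacet
  facet normal 1.0000 0.0000 0.0000
    outer loop
      vertex 6.0 4.0 0.0
      vertex 6.0 15.0 0.0
      vertex 6.0 15.0 14.0
    endloop
  endfacet
  facet normal 1.0000 0.0000 0.0000
    outer loop
      vertex 6.0 4.0 0.0
      vertex 6.0 15.0 14.0
      vertex 6.0 4.0 14.0
    endloop
  endfacet
  facet normal 0.0000 1.0000 0.0000
    outer loop
      vertex 6.0 15.0 0.0
      vertex 0.0 15.0 0.0
      vertex 0.0 15.0 14.0
    endloop
  endfacet
  facet normal 0.0000 1.0000 0.0000
    outer loop
      vertex 6.0 15.0 0.0
      vertex 0.0 15.0 14.0
      vertex 6.0 15.0 14.0
    endloop
  endfacet
  facet normal -1.0000 0.0000 0.0000
    outer loop
      vertex 0.0 15.0 0.0
      vertex 0.0 0.0 0.0
      vertex 0.0 0.0 14.0
    endloop
  endfacet
  facet normal -1.0000 0.0000 0.0000
    outer loop
      vertex 0.0 15.0 0.0
      vertex 0.0 0.0 14.0
      vertex 0.0 15.0 14.0
    endloop
  endfacet
endsolid part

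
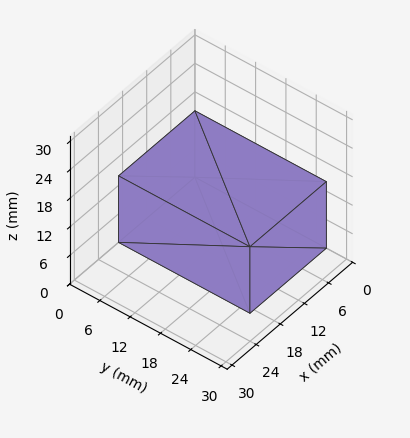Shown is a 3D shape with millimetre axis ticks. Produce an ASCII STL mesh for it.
Reading the render: the shape is a rectangular box, roughly 19 × 26 mm footprint and 14 mm tall (dimensions read to the nearest mm from the axis ticks). For the STL, each face is triangulated and given an outward normal.

solid part
  facet normal 0.0000 0.0000 -1.0000
    outer loop
      vertex 19.0 26.0 0.0
      vertex 19.0 0.0 0.0
      vertex 0.0 0.0 0.0
    endloop
  endfacet
  facet normal 0.0000 0.0000 -1.0000
    outer loop
      vertex 0.0 26.0 0.0
      vertex 19.0 26.0 0.0
      vertex 0.0 0.0 0.0
    endloop
  endfacet
  facet normal 0.0000 0.0000 1.0000
    outer loop
      vertex 0.0 0.0 14.0
      vertex 19.0 0.0 14.0
      vertex 19.0 26.0 14.0
    endloop
  endfacet
  facet normal 0.0000 0.0000 1.0000
    outer loop
      vertex 0.0 0.0 14.0
      vertex 19.0 26.0 14.0
      vertex 0.0 26.0 14.0
    endloop
  endfacet
  facet normal 0.0000 -1.0000 0.0000
    outer loop
      vertex 0.0 0.0 0.0
      vertex 19.0 0.0 0.0
      vertex 19.0 0.0 14.0
    endloop
  endfacet
  facet normal 0.0000 -1.0000 0.0000
    outer loop
      vertex 0.0 0.0 0.0
      vertex 19.0 0.0 14.0
      vertex 0.0 0.0 14.0
    endloop
  endfacet
  facet normal 0.0000 1.0000 0.0000
    outer loop
      vertex 19.0 26.0 14.0
      vertex 19.0 26.0 0.0
      vertex 0.0 26.0 0.0
    endloop
  endfacet
  facet normal 0.0000 1.0000 0.0000
    outer loop
      vertex 0.0 26.0 14.0
      vertex 19.0 26.0 14.0
      vertex 0.0 26.0 0.0
    endloop
  endfacet
  facet normal -1.0000 0.0000 0.0000
    outer loop
      vertex 0.0 26.0 14.0
      vertex 0.0 26.0 0.0
      vertex 0.0 0.0 0.0
    endloop
  endfacet
  facet normal -1.0000 0.0000 0.0000
    outer loop
      vertex 0.0 0.0 14.0
      vertex 0.0 26.0 14.0
      vertex 0.0 0.0 0.0
    endloop
  endfacet
  facet normal 1.0000 0.0000 0.0000
    outer loop
      vertex 19.0 0.0 0.0
      vertex 19.0 26.0 0.0
      vertex 19.0 26.0 14.0
    endloop
  endfacet
  facet normal 1.0000 0.0000 0.0000
    outer loop
      vertex 19.0 0.0 0.0
      vertex 19.0 26.0 14.0
      vertex 19.0 0.0 14.0
    endloop
  endfacet
endsolid part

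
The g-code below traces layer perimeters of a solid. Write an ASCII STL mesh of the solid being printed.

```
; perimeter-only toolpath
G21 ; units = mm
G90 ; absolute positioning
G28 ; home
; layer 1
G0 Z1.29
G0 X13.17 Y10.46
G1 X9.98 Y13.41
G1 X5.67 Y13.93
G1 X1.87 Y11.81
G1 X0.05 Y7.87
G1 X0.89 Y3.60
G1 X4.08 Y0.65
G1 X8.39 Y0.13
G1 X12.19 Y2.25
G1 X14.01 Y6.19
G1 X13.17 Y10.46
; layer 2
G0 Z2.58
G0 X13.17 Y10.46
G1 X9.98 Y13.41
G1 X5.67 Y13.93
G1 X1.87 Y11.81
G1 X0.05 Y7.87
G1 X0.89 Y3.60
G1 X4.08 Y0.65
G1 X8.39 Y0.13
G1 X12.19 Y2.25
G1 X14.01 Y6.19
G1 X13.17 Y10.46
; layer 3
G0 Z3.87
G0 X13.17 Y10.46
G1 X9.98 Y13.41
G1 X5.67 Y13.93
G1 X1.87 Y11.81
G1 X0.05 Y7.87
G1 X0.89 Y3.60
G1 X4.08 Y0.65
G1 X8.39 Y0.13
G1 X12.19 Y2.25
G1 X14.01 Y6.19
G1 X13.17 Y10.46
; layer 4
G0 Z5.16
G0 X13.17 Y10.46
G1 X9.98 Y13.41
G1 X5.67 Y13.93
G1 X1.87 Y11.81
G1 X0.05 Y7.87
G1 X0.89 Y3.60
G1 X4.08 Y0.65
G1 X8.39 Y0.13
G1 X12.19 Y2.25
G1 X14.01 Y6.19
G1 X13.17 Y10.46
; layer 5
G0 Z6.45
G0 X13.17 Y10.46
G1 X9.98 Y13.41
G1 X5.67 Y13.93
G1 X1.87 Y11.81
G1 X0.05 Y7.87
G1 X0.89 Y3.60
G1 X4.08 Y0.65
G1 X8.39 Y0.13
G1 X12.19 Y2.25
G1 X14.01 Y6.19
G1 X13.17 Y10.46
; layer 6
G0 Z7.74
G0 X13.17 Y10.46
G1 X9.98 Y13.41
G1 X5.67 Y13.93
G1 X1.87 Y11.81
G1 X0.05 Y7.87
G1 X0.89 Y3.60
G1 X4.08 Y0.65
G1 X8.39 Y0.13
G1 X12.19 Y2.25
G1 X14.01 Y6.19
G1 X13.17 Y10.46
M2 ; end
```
solid part
  facet normal 0.0000 0.0000 -1.0000
    outer loop
      vertex 5.67 13.93 0.00
      vertex 9.98 13.41 0.00
      vertex 13.17 10.46 0.00
    endloop
  endfacet
  facet normal 0.0000 0.0000 -1.0000
    outer loop
      vertex 1.87 11.81 0.00
      vertex 5.67 13.93 0.00
      vertex 13.17 10.46 0.00
    endloop
  endfacet
  facet normal 0.0000 0.0000 -1.0000
    outer loop
      vertex 0.05 7.87 0.00
      vertex 1.87 11.81 0.00
      vertex 13.17 10.46 0.00
    endloop
  endfacet
  facet normal 0.0000 0.0000 -1.0000
    outer loop
      vertex 0.89 3.60 0.00
      vertex 0.05 7.87 0.00
      vertex 13.17 10.46 0.00
    endloop
  endfacet
  facet normal 0.0000 0.0000 -1.0000
    outer loop
      vertex 4.08 0.65 0.00
      vertex 0.89 3.60 0.00
      vertex 13.17 10.46 0.00
    endloop
  endfacet
  facet normal 0.0000 0.0000 -1.0000
    outer loop
      vertex 8.39 0.13 0.00
      vertex 4.08 0.65 0.00
      vertex 13.17 10.46 0.00
    endloop
  endfacet
  facet normal 0.0000 0.0000 -1.0000
    outer loop
      vertex 12.19 2.25 0.00
      vertex 8.39 0.13 0.00
      vertex 13.17 10.46 0.00
    endloop
  endfacet
  facet normal 0.0000 0.0000 -1.0000
    outer loop
      vertex 14.01 6.19 0.00
      vertex 12.19 2.25 0.00
      vertex 13.17 10.46 0.00
    endloop
  endfacet
  facet normal 0.0000 0.0000 1.0000
    outer loop
      vertex 13.17 10.46 7.74
      vertex 9.98 13.41 7.74
      vertex 5.67 13.93 7.74
    endloop
  endfacet
  facet normal 0.0000 0.0000 1.0000
    outer loop
      vertex 13.17 10.46 7.74
      vertex 5.67 13.93 7.74
      vertex 1.87 11.81 7.74
    endloop
  endfacet
  facet normal 0.0000 0.0000 1.0000
    outer loop
      vertex 13.17 10.46 7.74
      vertex 1.87 11.81 7.74
      vertex 0.05 7.87 7.74
    endloop
  endfacet
  facet normal 0.0000 0.0000 1.0000
    outer loop
      vertex 13.17 10.46 7.74
      vertex 0.05 7.87 7.74
      vertex 0.89 3.60 7.74
    endloop
  endfacet
  facet normal 0.0000 0.0000 1.0000
    outer loop
      vertex 13.17 10.46 7.74
      vertex 0.89 3.60 7.74
      vertex 4.08 0.65 7.74
    endloop
  endfacet
  facet normal 0.0000 0.0000 1.0000
    outer loop
      vertex 13.17 10.46 7.74
      vertex 4.08 0.65 7.74
      vertex 8.39 0.13 7.74
    endloop
  endfacet
  facet normal 0.0000 0.0000 1.0000
    outer loop
      vertex 13.17 10.46 7.74
      vertex 8.39 0.13 7.74
      vertex 12.19 2.25 7.74
    endloop
  endfacet
  facet normal 0.0000 0.0000 1.0000
    outer loop
      vertex 13.17 10.46 7.74
      vertex 12.19 2.25 7.74
      vertex 14.01 6.19 7.74
    endloop
  endfacet
  facet normal 0.6789 0.7342 0.0000
    outer loop
      vertex 13.17 10.46 0.00
      vertex 9.98 13.41 0.00
      vertex 9.98 13.41 7.74
    endloop
  endfacet
  facet normal 0.6789 0.7342 0.0000
    outer loop
      vertex 13.17 10.46 0.00
      vertex 9.98 13.41 7.74
      vertex 13.17 10.46 7.74
    endloop
  endfacet
  facet normal 0.1198 0.9928 0.0000
    outer loop
      vertex 9.98 13.41 0.00
      vertex 5.67 13.93 0.00
      vertex 5.67 13.93 7.74
    endloop
  endfacet
  facet normal 0.1198 0.9928 0.0000
    outer loop
      vertex 9.98 13.41 0.00
      vertex 5.67 13.93 7.74
      vertex 9.98 13.41 7.74
    endloop
  endfacet
  facet normal -0.4872 0.8733 0.0000
    outer loop
      vertex 5.67 13.93 0.00
      vertex 1.87 11.81 0.00
      vertex 1.87 11.81 7.74
    endloop
  endfacet
  facet normal -0.4872 0.8733 0.0000
    outer loop
      vertex 5.67 13.93 0.00
      vertex 1.87 11.81 7.74
      vertex 5.67 13.93 7.74
    endloop
  endfacet
  facet normal -0.9078 0.4194 0.0000
    outer loop
      vertex 1.87 11.81 0.00
      vertex 0.05 7.87 0.00
      vertex 0.05 7.87 7.74
    endloop
  endfacet
  facet normal -0.9078 0.4194 0.0000
    outer loop
      vertex 1.87 11.81 0.00
      vertex 0.05 7.87 7.74
      vertex 1.87 11.81 7.74
    endloop
  endfacet
  facet normal -0.9812 -0.1930 0.0000
    outer loop
      vertex 0.05 7.87 0.00
      vertex 0.89 3.60 0.00
      vertex 0.89 3.60 7.74
    endloop
  endfacet
  facet normal -0.9812 -0.1930 0.0000
    outer loop
      vertex 0.05 7.87 0.00
      vertex 0.89 3.60 7.74
      vertex 0.05 7.87 7.74
    endloop
  endfacet
  facet normal -0.6789 -0.7342 0.0000
    outer loop
      vertex 0.89 3.60 0.00
      vertex 4.08 0.65 0.00
      vertex 4.08 0.65 7.74
    endloop
  endfacet
  facet normal -0.6789 -0.7342 0.0000
    outer loop
      vertex 0.89 3.60 0.00
      vertex 4.08 0.65 7.74
      vertex 0.89 3.60 7.74
    endloop
  endfacet
  facet normal -0.1198 -0.9928 0.0000
    outer loop
      vertex 4.08 0.65 0.00
      vertex 8.39 0.13 0.00
      vertex 8.39 0.13 7.74
    endloop
  endfacet
  facet normal -0.1198 -0.9928 0.0000
    outer loop
      vertex 4.08 0.65 0.00
      vertex 8.39 0.13 7.74
      vertex 4.08 0.65 7.74
    endloop
  endfacet
  facet normal 0.4872 -0.8733 0.0000
    outer loop
      vertex 8.39 0.13 0.00
      vertex 12.19 2.25 0.00
      vertex 12.19 2.25 7.74
    endloop
  endfacet
  facet normal 0.4872 -0.8733 0.0000
    outer loop
      vertex 8.39 0.13 0.00
      vertex 12.19 2.25 7.74
      vertex 8.39 0.13 7.74
    endloop
  endfacet
  facet normal 0.9078 -0.4194 0.0000
    outer loop
      vertex 12.19 2.25 0.00
      vertex 14.01 6.19 0.00
      vertex 14.01 6.19 7.74
    endloop
  endfacet
  facet normal 0.9078 -0.4194 0.0000
    outer loop
      vertex 12.19 2.25 0.00
      vertex 14.01 6.19 7.74
      vertex 12.19 2.25 7.74
    endloop
  endfacet
  facet normal 0.9812 0.1930 0.0000
    outer loop
      vertex 14.01 6.19 0.00
      vertex 13.17 10.46 0.00
      vertex 13.17 10.46 7.74
    endloop
  endfacet
  facet normal 0.9812 0.1930 0.0000
    outer loop
      vertex 14.01 6.19 0.00
      vertex 13.17 10.46 7.74
      vertex 14.01 6.19 7.74
    endloop
  endfacet
endsolid part

The G0 Z moves step by Δz≈1.29 mm. Every layer's G1 loop is the same polygon, so the solid is a straight extrusion of it from z=0 to z≈7.74. Closing with flat bottom and top caps and triangulating gives 36 facets — a regular 10-sided prism (a cylinder approximated with 10 flat sides), circumscribed radius ≈ 7.03 mm, height ≈ 7.74 mm.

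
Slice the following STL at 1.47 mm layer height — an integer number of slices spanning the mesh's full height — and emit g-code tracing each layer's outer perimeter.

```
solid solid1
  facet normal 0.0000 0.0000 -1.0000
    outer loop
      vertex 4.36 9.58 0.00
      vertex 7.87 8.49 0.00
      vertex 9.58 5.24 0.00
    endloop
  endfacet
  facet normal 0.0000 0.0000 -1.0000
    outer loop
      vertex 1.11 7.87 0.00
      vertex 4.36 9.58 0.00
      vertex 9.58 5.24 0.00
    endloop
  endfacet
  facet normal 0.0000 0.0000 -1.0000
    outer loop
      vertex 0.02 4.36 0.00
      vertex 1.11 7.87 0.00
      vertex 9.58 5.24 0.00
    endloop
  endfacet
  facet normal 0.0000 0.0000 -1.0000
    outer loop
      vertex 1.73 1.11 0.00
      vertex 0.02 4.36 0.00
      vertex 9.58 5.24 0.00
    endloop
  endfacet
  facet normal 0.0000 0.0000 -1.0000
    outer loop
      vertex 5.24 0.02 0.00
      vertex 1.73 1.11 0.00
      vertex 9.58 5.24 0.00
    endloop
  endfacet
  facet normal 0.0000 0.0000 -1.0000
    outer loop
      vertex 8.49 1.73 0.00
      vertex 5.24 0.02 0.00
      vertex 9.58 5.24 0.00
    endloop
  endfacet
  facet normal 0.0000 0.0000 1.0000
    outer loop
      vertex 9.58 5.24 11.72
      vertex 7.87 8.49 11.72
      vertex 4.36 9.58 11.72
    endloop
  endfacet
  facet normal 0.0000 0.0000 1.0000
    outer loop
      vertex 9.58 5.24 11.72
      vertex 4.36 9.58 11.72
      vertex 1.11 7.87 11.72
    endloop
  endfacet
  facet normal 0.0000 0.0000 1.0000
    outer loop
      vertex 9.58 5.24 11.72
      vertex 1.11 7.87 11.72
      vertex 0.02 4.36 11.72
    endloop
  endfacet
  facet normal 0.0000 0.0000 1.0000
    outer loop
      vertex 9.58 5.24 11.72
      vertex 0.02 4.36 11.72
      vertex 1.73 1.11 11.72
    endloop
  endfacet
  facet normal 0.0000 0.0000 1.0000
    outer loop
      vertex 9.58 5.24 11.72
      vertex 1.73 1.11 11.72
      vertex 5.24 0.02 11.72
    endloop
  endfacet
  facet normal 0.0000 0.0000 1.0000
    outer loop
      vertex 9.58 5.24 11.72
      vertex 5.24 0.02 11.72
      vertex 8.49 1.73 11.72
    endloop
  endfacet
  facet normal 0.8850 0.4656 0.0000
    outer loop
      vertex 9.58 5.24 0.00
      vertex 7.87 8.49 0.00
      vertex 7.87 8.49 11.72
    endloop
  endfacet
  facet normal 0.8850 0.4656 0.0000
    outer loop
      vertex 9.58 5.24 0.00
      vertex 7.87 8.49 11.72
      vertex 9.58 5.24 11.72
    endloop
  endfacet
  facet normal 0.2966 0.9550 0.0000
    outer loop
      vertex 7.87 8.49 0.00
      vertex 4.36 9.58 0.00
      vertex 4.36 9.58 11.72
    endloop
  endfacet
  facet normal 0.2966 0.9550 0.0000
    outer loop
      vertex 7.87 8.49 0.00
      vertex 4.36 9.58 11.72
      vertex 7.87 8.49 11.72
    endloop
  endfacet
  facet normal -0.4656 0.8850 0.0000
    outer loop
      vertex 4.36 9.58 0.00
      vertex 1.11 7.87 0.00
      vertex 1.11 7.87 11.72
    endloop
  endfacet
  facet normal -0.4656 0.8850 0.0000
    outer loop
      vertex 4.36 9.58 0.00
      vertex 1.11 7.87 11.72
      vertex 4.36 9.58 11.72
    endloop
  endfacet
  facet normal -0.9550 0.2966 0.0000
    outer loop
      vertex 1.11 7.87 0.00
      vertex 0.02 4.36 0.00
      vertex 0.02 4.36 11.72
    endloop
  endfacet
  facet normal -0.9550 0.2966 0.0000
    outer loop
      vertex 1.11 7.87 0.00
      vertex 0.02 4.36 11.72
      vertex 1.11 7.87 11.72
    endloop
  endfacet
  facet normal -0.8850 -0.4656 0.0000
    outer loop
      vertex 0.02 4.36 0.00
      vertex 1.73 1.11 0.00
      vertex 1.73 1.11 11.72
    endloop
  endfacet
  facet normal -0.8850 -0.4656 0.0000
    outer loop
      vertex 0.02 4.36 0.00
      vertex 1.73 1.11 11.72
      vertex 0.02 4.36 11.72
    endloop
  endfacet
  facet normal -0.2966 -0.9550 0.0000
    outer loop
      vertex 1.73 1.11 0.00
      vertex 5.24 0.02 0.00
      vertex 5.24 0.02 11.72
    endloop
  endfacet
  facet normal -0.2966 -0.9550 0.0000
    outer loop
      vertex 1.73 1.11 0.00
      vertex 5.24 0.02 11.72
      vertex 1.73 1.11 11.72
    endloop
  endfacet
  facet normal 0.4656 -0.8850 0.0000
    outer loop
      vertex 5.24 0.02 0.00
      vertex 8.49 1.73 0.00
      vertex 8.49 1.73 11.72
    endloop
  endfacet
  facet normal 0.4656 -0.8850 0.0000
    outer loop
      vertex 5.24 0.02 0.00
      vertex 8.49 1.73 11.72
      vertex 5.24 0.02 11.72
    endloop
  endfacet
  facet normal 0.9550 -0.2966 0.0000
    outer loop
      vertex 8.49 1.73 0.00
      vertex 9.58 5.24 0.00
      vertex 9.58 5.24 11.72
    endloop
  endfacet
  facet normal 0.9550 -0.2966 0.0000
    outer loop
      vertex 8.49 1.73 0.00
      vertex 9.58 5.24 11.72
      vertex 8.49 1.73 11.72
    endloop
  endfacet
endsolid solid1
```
; perimeter-only toolpath
G21 ; units = mm
G90 ; absolute positioning
G28 ; home
; layer 1
G0 Z1.47
G0 X9.58 Y5.24
G1 X7.87 Y8.49
G1 X4.36 Y9.58
G1 X1.11 Y7.87
G1 X0.02 Y4.36
G1 X1.73 Y1.11
G1 X5.24 Y0.02
G1 X8.49 Y1.73
G1 X9.58 Y5.24
; layer 2
G0 Z2.93
G0 X9.58 Y5.24
G1 X7.87 Y8.49
G1 X4.36 Y9.58
G1 X1.11 Y7.87
G1 X0.02 Y4.36
G1 X1.73 Y1.11
G1 X5.24 Y0.02
G1 X8.49 Y1.73
G1 X9.58 Y5.24
; layer 3
G0 Z4.40
G0 X9.58 Y5.24
G1 X7.87 Y8.49
G1 X4.36 Y9.58
G1 X1.11 Y7.87
G1 X0.02 Y4.36
G1 X1.73 Y1.11
G1 X5.24 Y0.02
G1 X8.49 Y1.73
G1 X9.58 Y5.24
; layer 4
G0 Z5.86
G0 X9.58 Y5.24
G1 X7.87 Y8.49
G1 X4.36 Y9.58
G1 X1.11 Y7.87
G1 X0.02 Y4.36
G1 X1.73 Y1.11
G1 X5.24 Y0.02
G1 X8.49 Y1.73
G1 X9.58 Y5.24
; layer 5
G0 Z7.33
G0 X9.58 Y5.24
G1 X7.87 Y8.49
G1 X4.36 Y9.58
G1 X1.11 Y7.87
G1 X0.02 Y4.36
G1 X1.73 Y1.11
G1 X5.24 Y0.02
G1 X8.49 Y1.73
G1 X9.58 Y5.24
; layer 6
G0 Z8.79
G0 X9.58 Y5.24
G1 X7.87 Y8.49
G1 X4.36 Y9.58
G1 X1.11 Y7.87
G1 X0.02 Y4.36
G1 X1.73 Y1.11
G1 X5.24 Y0.02
G1 X8.49 Y1.73
G1 X9.58 Y5.24
; layer 7
G0 Z10.26
G0 X9.58 Y5.24
G1 X7.87 Y8.49
G1 X4.36 Y9.58
G1 X1.11 Y7.87
G1 X0.02 Y4.36
G1 X1.73 Y1.11
G1 X5.24 Y0.02
G1 X8.49 Y1.73
G1 X9.58 Y5.24
; layer 8
G0 Z11.72
G0 X9.58 Y5.24
G1 X7.87 Y8.49
G1 X4.36 Y9.58
G1 X1.11 Y7.87
G1 X0.02 Y4.36
G1 X1.73 Y1.11
G1 X5.24 Y0.02
G1 X8.49 Y1.73
G1 X9.58 Y5.24
M2 ; end

The solid is a regular 8-sided prism (a cylinder approximated with 8 flat sides), circumscribed radius ≈ 4.8 mm, height ≈ 11.7 mm. Slicing at Δz = 1.47 mm — 8 equal slices spanning the solid's height, so layer i sits at z = i·h/8 — gives 8 non-empty perimeters. Each is a 8-segment closed polygon; G0 lifts to the layer z and rapids to the start vertex, then G1 traces the edges.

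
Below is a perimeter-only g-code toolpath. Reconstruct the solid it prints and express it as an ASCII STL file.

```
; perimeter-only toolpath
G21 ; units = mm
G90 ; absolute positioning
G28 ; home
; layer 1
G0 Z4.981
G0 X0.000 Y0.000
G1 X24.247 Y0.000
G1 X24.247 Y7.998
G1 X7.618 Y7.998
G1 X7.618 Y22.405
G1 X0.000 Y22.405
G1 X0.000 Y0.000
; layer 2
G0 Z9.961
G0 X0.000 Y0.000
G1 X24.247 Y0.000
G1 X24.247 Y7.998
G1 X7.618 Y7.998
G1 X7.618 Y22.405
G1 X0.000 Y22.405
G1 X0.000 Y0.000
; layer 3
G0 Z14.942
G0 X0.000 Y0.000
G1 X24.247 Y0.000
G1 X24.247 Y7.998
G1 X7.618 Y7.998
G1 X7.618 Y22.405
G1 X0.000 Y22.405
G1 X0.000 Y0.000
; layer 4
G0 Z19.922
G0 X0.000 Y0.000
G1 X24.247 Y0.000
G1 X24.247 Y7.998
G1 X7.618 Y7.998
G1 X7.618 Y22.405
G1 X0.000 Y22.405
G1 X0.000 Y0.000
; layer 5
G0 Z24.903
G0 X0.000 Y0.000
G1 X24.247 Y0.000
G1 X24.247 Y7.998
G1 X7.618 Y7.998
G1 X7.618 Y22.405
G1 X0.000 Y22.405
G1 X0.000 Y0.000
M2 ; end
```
solid part
  facet normal 0.0000 0.0000 -1.0000
    outer loop
      vertex 24.247 7.998 0.000
      vertex 24.247 0.000 0.000
      vertex 0.000 0.000 0.000
    endloop
  endfacet
  facet normal 0.0000 0.0000 -1.0000
    outer loop
      vertex 7.618 7.998 0.000
      vertex 24.247 7.998 0.000
      vertex 0.000 0.000 0.000
    endloop
  endfacet
  facet normal 0.0000 0.0000 -1.0000
    outer loop
      vertex 7.618 22.405 0.000
      vertex 7.618 7.998 0.000
      vertex 0.000 0.000 0.000
    endloop
  endfacet
  facet normal 0.0000 0.0000 -1.0000
    outer loop
      vertex 0.000 22.405 0.000
      vertex 7.618 22.405 0.000
      vertex 0.000 0.000 0.000
    endloop
  endfacet
  facet normal 0.0000 0.0000 1.0000
    outer loop
      vertex 0.000 0.000 24.903
      vertex 24.247 0.000 24.903
      vertex 24.247 7.998 24.903
    endloop
  endfacet
  facet normal 0.0000 0.0000 1.0000
    outer loop
      vertex 0.000 0.000 24.903
      vertex 24.247 7.998 24.903
      vertex 7.618 7.998 24.903
    endloop
  endfacet
  facet normal 0.0000 0.0000 1.0000
    outer loop
      vertex 0.000 0.000 24.903
      vertex 7.618 7.998 24.903
      vertex 7.618 22.405 24.903
    endloop
  endfacet
  facet normal 0.0000 0.0000 1.0000
    outer loop
      vertex 0.000 0.000 24.903
      vertex 7.618 22.405 24.903
      vertex 0.000 22.405 24.903
    endloop
  endfacet
  facet normal 0.0000 -1.0000 0.0000
    outer loop
      vertex 0.000 0.000 0.000
      vertex 24.247 0.000 0.000
      vertex 24.247 0.000 24.903
    endloop
  endfacet
  facet normal 0.0000 -1.0000 0.0000
    outer loop
      vertex 0.000 0.000 0.000
      vertex 24.247 0.000 24.903
      vertex 0.000 0.000 24.903
    endloop
  endfacet
  facet normal 1.0000 0.0000 0.0000
    outer loop
      vertex 24.247 0.000 0.000
      vertex 24.247 7.998 0.000
      vertex 24.247 7.998 24.903
    endloop
  endfacet
  facet normal 1.0000 0.0000 0.0000
    outer loop
      vertex 24.247 0.000 0.000
      vertex 24.247 7.998 24.903
      vertex 24.247 0.000 24.903
    endloop
  endfacet
  facet normal 0.0000 1.0000 0.0000
    outer loop
      vertex 24.247 7.998 0.000
      vertex 7.618 7.998 0.000
      vertex 7.618 7.998 24.903
    endloop
  endfacet
  facet normal 0.0000 1.0000 0.0000
    outer loop
      vertex 24.247 7.998 0.000
      vertex 7.618 7.998 24.903
      vertex 24.247 7.998 24.903
    endloop
  endfacet
  facet normal 1.0000 0.0000 0.0000
    outer loop
      vertex 7.618 7.998 0.000
      vertex 7.618 22.405 0.000
      vertex 7.618 22.405 24.903
    endloop
  endfacet
  facet normal 1.0000 0.0000 0.0000
    outer loop
      vertex 7.618 7.998 0.000
      vertex 7.618 22.405 24.903
      vertex 7.618 7.998 24.903
    endloop
  endfacet
  facet normal 0.0000 1.0000 0.0000
    outer loop
      vertex 7.618 22.405 0.000
      vertex 0.000 22.405 0.000
      vertex 0.000 22.405 24.903
    endloop
  endfacet
  facet normal 0.0000 1.0000 0.0000
    outer loop
      vertex 7.618 22.405 0.000
      vertex 0.000 22.405 24.903
      vertex 7.618 22.405 24.903
    endloop
  endfacet
  facet normal -1.0000 0.0000 0.0000
    outer loop
      vertex 0.000 22.405 0.000
      vertex 0.000 0.000 0.000
      vertex 0.000 0.000 24.903
    endloop
  endfacet
  facet normal -1.0000 0.0000 0.0000
    outer loop
      vertex 0.000 22.405 0.000
      vertex 0.000 0.000 24.903
      vertex 0.000 22.405 24.903
    endloop
  endfacet
endsolid part

The G0 Z moves step by Δz≈4.981 mm. Every layer's G1 loop is the same polygon, so the solid is a straight extrusion of it from z=0 to z≈24.9. Closing with flat bottom and top caps and triangulating gives 20 facets — an L-shaped prism: outer 24.2 × 22.4 mm, arm thicknesses ≈ 8 mm (horizontal) and 7.62 mm (vertical), extruded 24.9 mm in z.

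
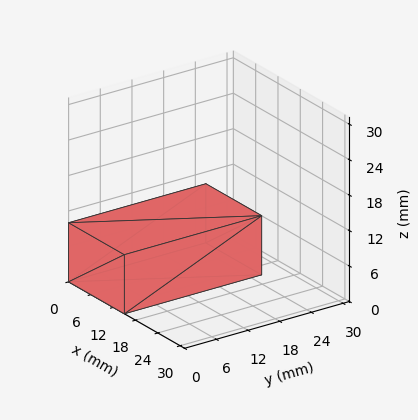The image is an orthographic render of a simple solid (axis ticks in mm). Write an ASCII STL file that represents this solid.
Reading the render: the shape is a rectangular box, roughly 15 × 26 mm footprint and 10 mm tall (dimensions read to the nearest mm from the axis ticks). For the STL, each face is triangulated and given an outward normal.

solid part
  facet normal 0.0000 0.0000 -1.0000
    outer loop
      vertex 15.00 26.00 0.00
      vertex 15.00 0.00 0.00
      vertex 0.00 0.00 0.00
    endloop
  endfacet
  facet normal 0.0000 0.0000 -1.0000
    outer loop
      vertex 0.00 26.00 0.00
      vertex 15.00 26.00 0.00
      vertex 0.00 0.00 0.00
    endloop
  endfacet
  facet normal 0.0000 0.0000 1.0000
    outer loop
      vertex 0.00 0.00 10.00
      vertex 15.00 0.00 10.00
      vertex 15.00 26.00 10.00
    endloop
  endfacet
  facet normal 0.0000 0.0000 1.0000
    outer loop
      vertex 0.00 0.00 10.00
      vertex 15.00 26.00 10.00
      vertex 0.00 26.00 10.00
    endloop
  endfacet
  facet normal 0.0000 -1.0000 0.0000
    outer loop
      vertex 0.00 0.00 0.00
      vertex 15.00 0.00 0.00
      vertex 15.00 0.00 10.00
    endloop
  endfacet
  facet normal 0.0000 -1.0000 0.0000
    outer loop
      vertex 0.00 0.00 0.00
      vertex 15.00 0.00 10.00
      vertex 0.00 0.00 10.00
    endloop
  endfacet
  facet normal 0.0000 1.0000 0.0000
    outer loop
      vertex 15.00 26.00 10.00
      vertex 15.00 26.00 0.00
      vertex 0.00 26.00 0.00
    endloop
  endfacet
  facet normal 0.0000 1.0000 0.0000
    outer loop
      vertex 0.00 26.00 10.00
      vertex 15.00 26.00 10.00
      vertex 0.00 26.00 0.00
    endloop
  endfacet
  facet normal -1.0000 0.0000 0.0000
    outer loop
      vertex 0.00 26.00 10.00
      vertex 0.00 26.00 0.00
      vertex 0.00 0.00 0.00
    endloop
  endfacet
  facet normal -1.0000 0.0000 0.0000
    outer loop
      vertex 0.00 0.00 10.00
      vertex 0.00 26.00 10.00
      vertex 0.00 0.00 0.00
    endloop
  endfacet
  facet normal 1.0000 0.0000 0.0000
    outer loop
      vertex 15.00 0.00 0.00
      vertex 15.00 26.00 0.00
      vertex 15.00 26.00 10.00
    endloop
  endfacet
  facet normal 1.0000 0.0000 0.0000
    outer loop
      vertex 15.00 0.00 0.00
      vertex 15.00 26.00 10.00
      vertex 15.00 0.00 10.00
    endloop
  endfacet
endsolid part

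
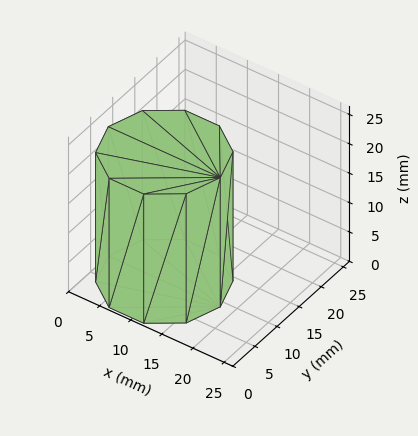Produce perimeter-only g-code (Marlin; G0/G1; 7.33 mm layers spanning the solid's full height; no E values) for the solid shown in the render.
Reading the render: the shape is a regular 10-sided prism (a cylinder approximated with 10 flat sides), circumscribed radius ≈ 9 mm, height ≈ 22 mm (dimensions read to the nearest mm from the axis ticks). For the g-code, the solid's height is divided into equal slices at the stated Δz and each level perimeter traced with G1 moves after a G0 lift.

; perimeter-only toolpath
G21 ; units = mm
G90 ; absolute positioning
G28 ; home
; layer 1
G0 Z7.33
G0 X18.00 Y9.00
G1 X16.28 Y14.29
G1 X11.78 Y17.56
G1 X6.22 Y17.56
G1 X1.72 Y14.29
G1 X0.00 Y9.00
G1 X1.72 Y3.71
G1 X6.22 Y0.44
G1 X11.78 Y0.44
G1 X16.28 Y3.71
G1 X18.00 Y9.00
; layer 2
G0 Z14.67
G0 X18.00 Y9.00
G1 X16.28 Y14.29
G1 X11.78 Y17.56
G1 X6.22 Y17.56
G1 X1.72 Y14.29
G1 X0.00 Y9.00
G1 X1.72 Y3.71
G1 X6.22 Y0.44
G1 X11.78 Y0.44
G1 X16.28 Y3.71
G1 X18.00 Y9.00
; layer 3
G0 Z22.00
G0 X18.00 Y9.00
G1 X16.28 Y14.29
G1 X11.78 Y17.56
G1 X6.22 Y17.56
G1 X1.72 Y14.29
G1 X0.00 Y9.00
G1 X1.72 Y3.71
G1 X6.22 Y0.44
G1 X11.78 Y0.44
G1 X16.28 Y3.71
G1 X18.00 Y9.00
M2 ; end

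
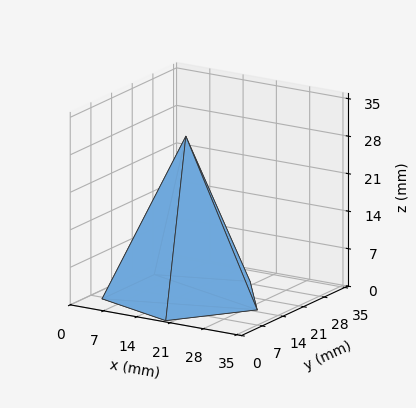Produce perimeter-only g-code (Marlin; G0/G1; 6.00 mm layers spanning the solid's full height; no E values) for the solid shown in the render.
Reading the render: the shape is a regular 5-sided pyramid, base circumscribed radius ≈ 15 mm, apex at z ≈ 30 mm (dimensions read to the nearest mm from the axis ticks). For the g-code, the solid's height is divided into equal slices at the stated Δz and each level perimeter traced with G1 moves after a G0 lift.

; perimeter-only toolpath
G21 ; units = mm
G90 ; absolute positioning
G28 ; home
; layer 1
G0 Z6.00
G0 X27.00 Y15.00
G1 X18.71 Y26.42
G1 X5.29 Y22.06
G1 X5.29 Y7.94
G1 X18.71 Y3.58
G1 X27.00 Y15.00
; layer 2
G0 Z12.00
G0 X24.00 Y15.00
G1 X17.78 Y23.56
G1 X7.72 Y20.29
G1 X7.72 Y9.71
G1 X17.78 Y6.44
G1 X24.00 Y15.00
; layer 3
G0 Z18.00
G0 X21.00 Y15.00
G1 X16.86 Y20.71
G1 X10.14 Y18.53
G1 X10.14 Y11.47
G1 X16.86 Y9.29
G1 X21.00 Y15.00
; layer 4
G0 Z24.00
G0 X18.00 Y15.00
G1 X15.93 Y17.85
G1 X12.57 Y16.76
G1 X12.57 Y13.24
G1 X15.93 Y12.15
G1 X18.00 Y15.00
M2 ; end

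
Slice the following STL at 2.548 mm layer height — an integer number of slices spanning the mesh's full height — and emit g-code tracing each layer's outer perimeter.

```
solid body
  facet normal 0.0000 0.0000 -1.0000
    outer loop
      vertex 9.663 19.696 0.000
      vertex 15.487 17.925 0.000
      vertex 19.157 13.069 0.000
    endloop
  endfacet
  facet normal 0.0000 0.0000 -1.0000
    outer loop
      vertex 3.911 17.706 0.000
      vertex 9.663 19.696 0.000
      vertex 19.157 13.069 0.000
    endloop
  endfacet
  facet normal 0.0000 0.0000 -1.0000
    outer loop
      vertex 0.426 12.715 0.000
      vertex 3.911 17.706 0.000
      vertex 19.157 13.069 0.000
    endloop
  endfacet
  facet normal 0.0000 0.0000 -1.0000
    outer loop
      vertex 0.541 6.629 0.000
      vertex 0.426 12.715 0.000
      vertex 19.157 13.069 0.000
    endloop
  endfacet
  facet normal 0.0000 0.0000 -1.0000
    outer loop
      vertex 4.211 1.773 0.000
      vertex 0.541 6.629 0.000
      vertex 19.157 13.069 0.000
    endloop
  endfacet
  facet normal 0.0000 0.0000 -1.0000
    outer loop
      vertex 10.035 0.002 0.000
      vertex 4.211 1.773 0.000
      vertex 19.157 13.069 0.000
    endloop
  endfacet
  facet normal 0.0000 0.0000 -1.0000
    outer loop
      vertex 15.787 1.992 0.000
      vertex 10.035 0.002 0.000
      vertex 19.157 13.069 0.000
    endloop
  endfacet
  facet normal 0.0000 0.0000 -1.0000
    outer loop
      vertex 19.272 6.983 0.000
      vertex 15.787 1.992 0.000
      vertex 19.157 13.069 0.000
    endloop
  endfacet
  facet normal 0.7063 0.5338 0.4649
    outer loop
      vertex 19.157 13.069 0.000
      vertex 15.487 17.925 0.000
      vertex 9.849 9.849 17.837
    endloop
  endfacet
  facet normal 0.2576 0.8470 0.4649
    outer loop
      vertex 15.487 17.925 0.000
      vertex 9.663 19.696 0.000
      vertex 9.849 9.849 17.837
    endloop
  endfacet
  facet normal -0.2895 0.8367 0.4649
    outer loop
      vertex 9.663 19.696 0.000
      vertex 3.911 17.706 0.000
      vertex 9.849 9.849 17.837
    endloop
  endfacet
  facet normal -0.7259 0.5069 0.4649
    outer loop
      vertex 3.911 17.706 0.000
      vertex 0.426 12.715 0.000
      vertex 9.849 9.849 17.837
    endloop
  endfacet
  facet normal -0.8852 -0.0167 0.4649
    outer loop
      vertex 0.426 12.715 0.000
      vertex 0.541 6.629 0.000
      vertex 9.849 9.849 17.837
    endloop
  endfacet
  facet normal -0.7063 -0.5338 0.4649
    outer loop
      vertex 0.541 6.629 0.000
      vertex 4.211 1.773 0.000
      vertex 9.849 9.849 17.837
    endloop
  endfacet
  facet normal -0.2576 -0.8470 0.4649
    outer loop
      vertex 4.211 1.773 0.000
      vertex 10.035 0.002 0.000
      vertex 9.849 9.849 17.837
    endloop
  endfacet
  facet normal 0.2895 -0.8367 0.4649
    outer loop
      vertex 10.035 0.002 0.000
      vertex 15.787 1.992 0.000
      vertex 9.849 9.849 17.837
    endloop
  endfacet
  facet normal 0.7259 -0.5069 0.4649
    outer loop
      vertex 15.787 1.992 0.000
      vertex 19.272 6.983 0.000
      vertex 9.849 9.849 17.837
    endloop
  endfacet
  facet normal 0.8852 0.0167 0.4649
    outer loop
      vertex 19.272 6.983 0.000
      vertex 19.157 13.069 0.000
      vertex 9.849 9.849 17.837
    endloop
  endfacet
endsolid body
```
; perimeter-only toolpath
G21 ; units = mm
G90 ; absolute positioning
G28 ; home
; layer 1
G0 Z2.548
G0 X17.827 Y12.609
G1 X14.682 Y16.771
G1 X9.690 Y18.289
G1 X4.759 Y16.584
G1 X1.772 Y12.306
G1 X1.871 Y7.089
G1 X5.016 Y2.927
G1 X10.008 Y1.409
G1 X14.939 Y3.114
G1 X17.926 Y7.392
G1 X17.827 Y12.609
; layer 2
G0 Z5.096
G0 X16.498 Y12.149
G1 X13.876 Y15.618
G1 X9.716 Y16.883
G1 X5.608 Y15.461
G1 X3.118 Y11.896
G1 X3.200 Y7.549
G1 X5.822 Y4.080
G1 X9.982 Y2.815
G1 X14.090 Y4.237
G1 X16.580 Y7.802
G1 X16.498 Y12.149
; layer 3
G0 Z7.644
G0 X15.168 Y11.689
G1 X13.071 Y14.464
G1 X9.743 Y15.476
G1 X6.456 Y14.339
G1 X4.464 Y11.487
G1 X4.530 Y8.009
G1 X6.627 Y5.234
G1 X9.955 Y4.222
G1 X13.242 Y5.359
G1 X15.234 Y8.211
G1 X15.168 Y11.689
; layer 4
G0 Z10.193
G0 X13.838 Y11.229
G1 X12.265 Y13.310
G1 X9.769 Y14.069
G1 X7.304 Y13.216
G1 X5.811 Y11.077
G1 X5.860 Y8.469
G1 X7.433 Y6.388
G1 X9.929 Y5.629
G1 X12.394 Y6.482
G1 X13.887 Y8.621
G1 X13.838 Y11.229
; layer 5
G0 Z12.741
G0 X12.508 Y10.769
G1 X11.460 Y12.156
G1 X9.796 Y12.662
G1 X8.152 Y12.094
G1 X7.157 Y10.668
G1 X7.190 Y8.929
G1 X8.238 Y7.542
G1 X9.902 Y7.036
G1 X11.546 Y7.604
G1 X12.541 Y9.030
G1 X12.508 Y10.769
; layer 6
G0 Z15.289
G0 X11.179 Y10.309
G1 X10.654 Y11.003
G1 X9.822 Y11.256
G1 X9.001 Y10.971
G1 X8.503 Y10.258
G1 X8.519 Y9.389
G1 X9.044 Y8.695
G1 X9.876 Y8.442
G1 X10.697 Y8.727
G1 X11.195 Y9.440
G1 X11.179 Y10.309
M2 ; end

The solid is a regular 10-sided pyramid, base circumscribed radius ≈ 9.85 mm, apex at z ≈ 17.8 mm. Slicing at Δz = 2.548 mm — 7 equal slices spanning the solid's height, so layer i sits at z = i·h/7 — gives 6 non-empty perimeters. Each is a 10-segment closed polygon; G0 lifts to the layer z and rapids to the start vertex, then G1 traces the edges. The cross-section shrinks linearly with z (the slice at the apex is degenerate and omitted).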